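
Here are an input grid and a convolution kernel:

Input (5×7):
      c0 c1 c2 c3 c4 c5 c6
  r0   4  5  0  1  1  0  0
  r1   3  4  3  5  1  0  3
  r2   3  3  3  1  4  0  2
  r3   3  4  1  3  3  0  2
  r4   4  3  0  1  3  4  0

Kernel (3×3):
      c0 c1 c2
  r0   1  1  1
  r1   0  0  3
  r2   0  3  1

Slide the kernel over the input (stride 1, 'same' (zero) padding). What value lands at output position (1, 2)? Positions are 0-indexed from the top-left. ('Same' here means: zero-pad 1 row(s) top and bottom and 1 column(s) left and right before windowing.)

31

The receptive field on the zero-padded input at this output position is [5 0 1 / 4 3 5 / 3 3 1]. Elementwise product with the kernel and sum: 5·1 + 0·1 + 1·1 + 5·3 + 3·3 + 1·1.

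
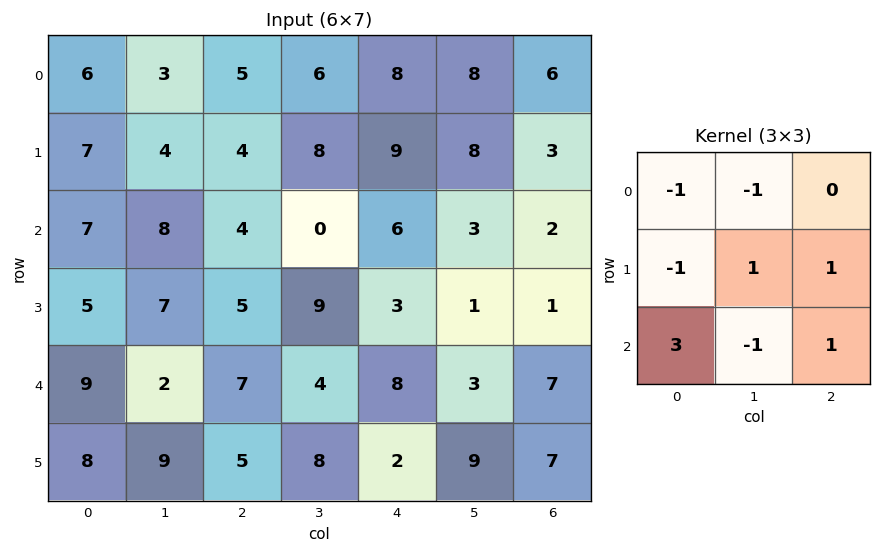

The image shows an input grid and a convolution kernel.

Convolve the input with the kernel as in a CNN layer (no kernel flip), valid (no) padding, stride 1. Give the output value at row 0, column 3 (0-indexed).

The receptive field on the input at this output position is [6 8 8 / 8 9 8 / 0 6 3]. Elementwise product with the kernel and sum: 6·-1 + 8·-1 + 8·-1 + 9·1 + 8·1 + 0·3 + 6·-1 + 3·1.

-8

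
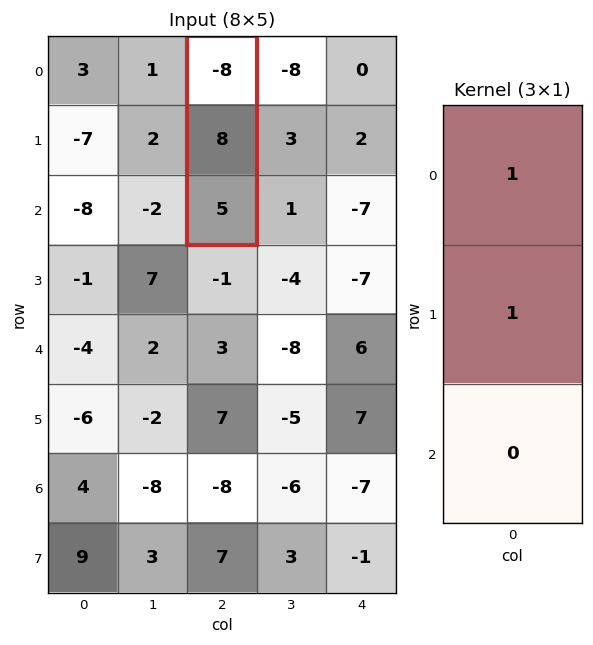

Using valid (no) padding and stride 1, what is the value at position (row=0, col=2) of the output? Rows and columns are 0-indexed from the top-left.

0

The receptive field on the input at this output position is [-8 / 8 / 5]. Elementwise product with the kernel and sum: -8·1 + 8·1.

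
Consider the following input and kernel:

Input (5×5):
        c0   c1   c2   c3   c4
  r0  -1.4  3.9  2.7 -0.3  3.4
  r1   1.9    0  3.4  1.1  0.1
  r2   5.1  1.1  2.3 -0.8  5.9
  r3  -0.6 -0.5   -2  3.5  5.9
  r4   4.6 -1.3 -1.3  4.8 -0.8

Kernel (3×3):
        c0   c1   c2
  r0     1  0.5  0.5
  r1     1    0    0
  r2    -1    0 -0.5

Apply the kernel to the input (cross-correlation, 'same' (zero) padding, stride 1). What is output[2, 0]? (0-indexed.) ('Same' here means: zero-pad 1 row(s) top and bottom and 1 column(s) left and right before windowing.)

The receptive field on the zero-padded input at this output position is [0 1.9 0 / 0 5.1 1.1 / 0 -0.6 -0.5]. Elementwise product with the kernel and sum: 0·1 + 1.9·0.5 + 0·0.5 + 0·1 + 0·-1 + -0.5·-0.5.

1.2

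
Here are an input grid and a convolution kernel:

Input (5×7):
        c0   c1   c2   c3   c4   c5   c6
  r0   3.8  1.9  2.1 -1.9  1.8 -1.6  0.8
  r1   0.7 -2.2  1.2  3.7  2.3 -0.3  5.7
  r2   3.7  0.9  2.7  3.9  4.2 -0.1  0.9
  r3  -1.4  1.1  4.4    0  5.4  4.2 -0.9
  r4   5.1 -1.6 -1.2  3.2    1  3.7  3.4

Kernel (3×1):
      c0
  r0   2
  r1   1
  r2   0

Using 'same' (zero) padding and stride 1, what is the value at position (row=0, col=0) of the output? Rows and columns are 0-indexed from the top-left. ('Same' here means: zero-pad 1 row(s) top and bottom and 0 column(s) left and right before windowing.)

The receptive field on the zero-padded input at this output position is [0 / 3.8 / 0.7]. Elementwise product with the kernel and sum: 0·2 + 3.8·1.

3.8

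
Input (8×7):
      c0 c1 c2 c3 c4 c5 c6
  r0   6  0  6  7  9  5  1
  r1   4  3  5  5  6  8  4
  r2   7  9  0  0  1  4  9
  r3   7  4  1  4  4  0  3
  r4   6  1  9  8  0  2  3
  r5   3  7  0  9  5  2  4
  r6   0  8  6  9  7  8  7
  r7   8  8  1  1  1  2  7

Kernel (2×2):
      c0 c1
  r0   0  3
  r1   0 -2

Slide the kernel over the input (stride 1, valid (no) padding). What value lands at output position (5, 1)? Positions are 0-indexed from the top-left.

The receptive field on the input at this output position is [7 0 / 8 6]. Elementwise product with the kernel and sum: 0·3 + 6·-2.

-12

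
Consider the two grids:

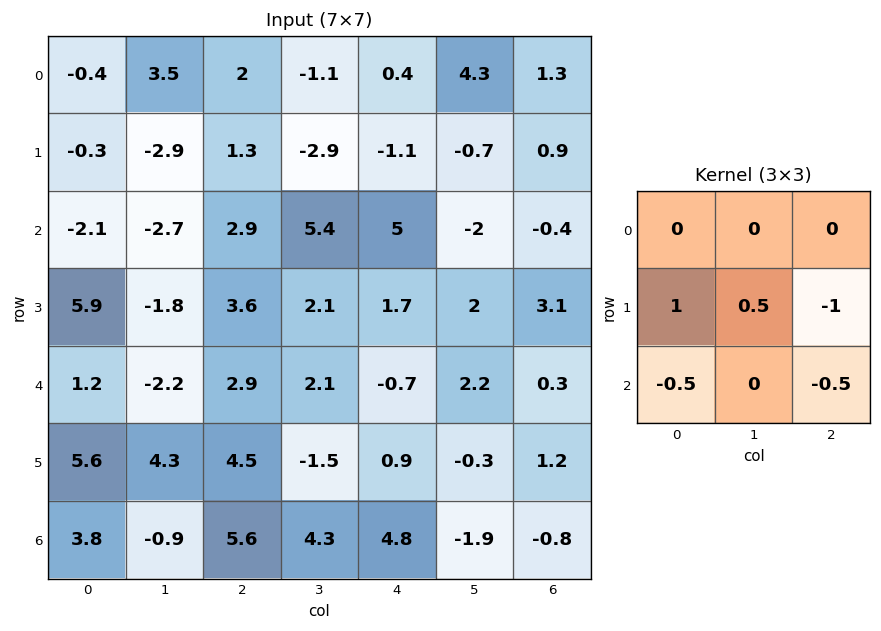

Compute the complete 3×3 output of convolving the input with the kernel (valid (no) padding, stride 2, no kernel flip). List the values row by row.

Output[0,0]: The receptive field on the input at this output position is [-0.4 3.5 2 / -0.3 -2.9 1.3 / -2.1 -2.7 2.9]. Elementwise product with the kernel and sum: -0.3·1 + -2.9·0.5 + 1.3·-1 + -2.1·-0.5 + 2.9·-0.5.

-3.45 -3 -4.65
-0.65 1.85 -0.2
-1.45 -2.35 -2.45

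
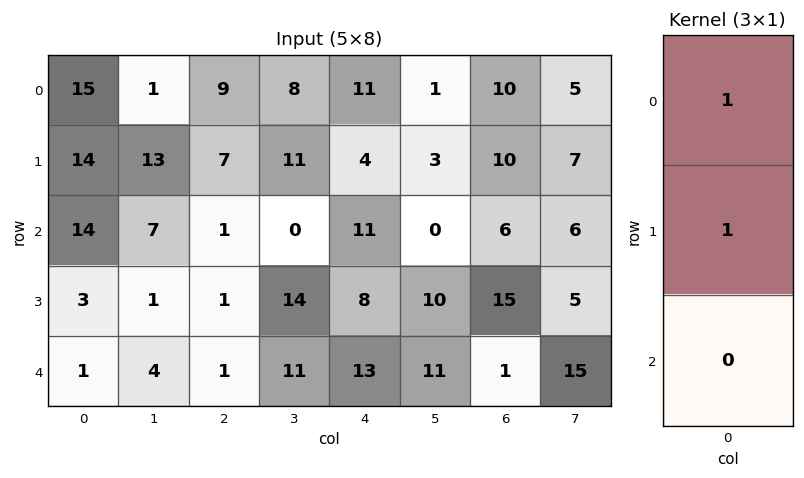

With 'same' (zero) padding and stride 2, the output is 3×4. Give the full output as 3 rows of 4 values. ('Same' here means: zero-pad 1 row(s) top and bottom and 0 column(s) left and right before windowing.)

Output[0,0]: The receptive field on the zero-padded input at this output position is [0 / 15 / 14]. Elementwise product with the kernel and sum: 0·1 + 15·1.

15 9 11 10
28 8 15 16
4 2 21 16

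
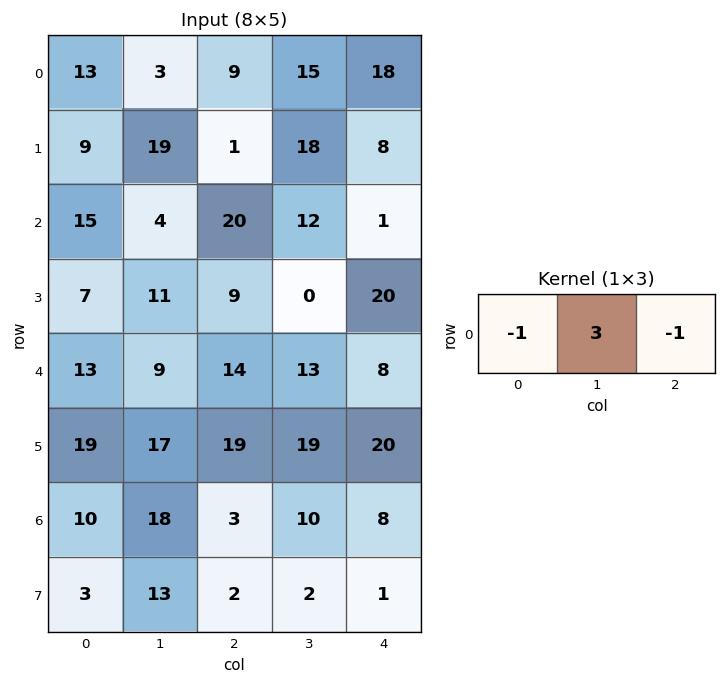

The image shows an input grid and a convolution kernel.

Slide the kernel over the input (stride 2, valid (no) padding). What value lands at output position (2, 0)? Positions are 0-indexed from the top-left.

The receptive field on the input at this output position is [13 9 14]. Elementwise product with the kernel and sum: 13·-1 + 9·3 + 14·-1.

0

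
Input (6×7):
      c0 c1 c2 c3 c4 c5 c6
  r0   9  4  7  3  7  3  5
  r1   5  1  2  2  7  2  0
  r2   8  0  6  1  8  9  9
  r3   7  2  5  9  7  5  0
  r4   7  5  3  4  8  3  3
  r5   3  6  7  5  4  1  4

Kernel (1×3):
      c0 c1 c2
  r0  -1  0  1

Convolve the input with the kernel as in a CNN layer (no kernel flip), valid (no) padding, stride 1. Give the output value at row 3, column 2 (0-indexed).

The receptive field on the input at this output position is [5 9 7]. Elementwise product with the kernel and sum: 5·-1 + 7·1.

2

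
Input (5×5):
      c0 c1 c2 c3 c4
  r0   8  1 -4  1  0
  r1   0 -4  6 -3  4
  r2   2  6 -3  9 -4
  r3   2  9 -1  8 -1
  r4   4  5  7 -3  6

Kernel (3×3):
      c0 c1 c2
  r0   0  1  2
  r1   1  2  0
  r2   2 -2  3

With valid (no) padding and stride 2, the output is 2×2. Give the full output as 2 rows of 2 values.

-32 -35
39 54

Output[0,0]: The receptive field on the input at this output position is [8 1 -4 / 0 -4 6 / 2 6 -3]. Elementwise product with the kernel and sum: 1·1 + -4·2 + 0·1 + -4·2 + 2·2 + 6·-2 + -3·3.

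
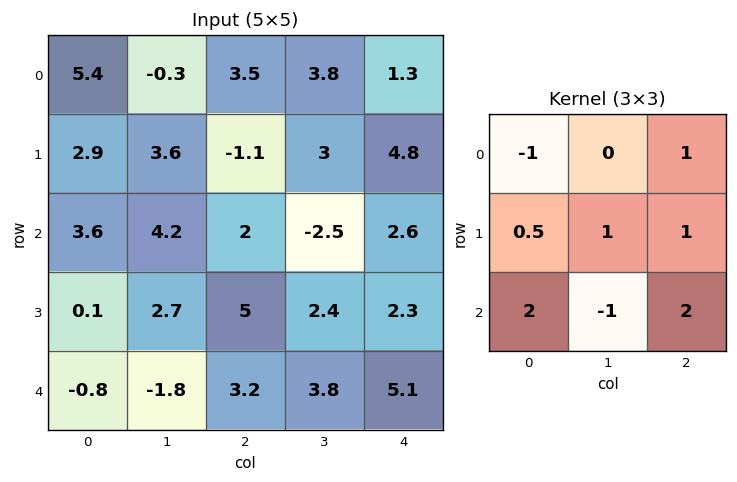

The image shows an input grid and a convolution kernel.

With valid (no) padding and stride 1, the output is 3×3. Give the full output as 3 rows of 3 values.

Output[0,0]: The receptive field on the input at this output position is [5.4 -0.3 3.5 / 2.9 3.6 -1.1 / 3.6 4.2 2]. Elementwise product with the kernel and sum: 5.4·-1 + 3.5·1 + 2.9·0.5 + 3.6·1 + -1.1·1 + 3.6·2 + 4.2·-1 + 2·2.
Output[0,1]: The receptive field on the input at this output position is [-0.3 3.5 3.8 / 3.6 -1.1 3 / 4.2 2 -2.5]. Elementwise product with the kernel and sum: -0.3·-1 + 3.8·1 + 3.6·0.5 + -1.1·1 + 3·1 + 4.2·2 + 2·-1 + -2.5·2.

9.05 9.2 16.75
11.5 6.2 19.2
12.75 2.85 20.6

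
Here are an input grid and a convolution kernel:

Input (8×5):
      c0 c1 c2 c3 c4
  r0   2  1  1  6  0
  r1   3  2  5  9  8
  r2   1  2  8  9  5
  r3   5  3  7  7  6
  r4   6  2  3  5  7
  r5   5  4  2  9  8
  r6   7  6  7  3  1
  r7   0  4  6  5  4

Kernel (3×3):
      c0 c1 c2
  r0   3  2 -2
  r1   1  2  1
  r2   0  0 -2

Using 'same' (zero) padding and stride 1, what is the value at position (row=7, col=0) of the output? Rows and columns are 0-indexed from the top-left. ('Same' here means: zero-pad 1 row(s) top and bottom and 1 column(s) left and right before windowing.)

6

The receptive field on the zero-padded input at this output position is [0 7 6 / 0 0 4 / 0 0 0]. Elementwise product with the kernel and sum: 0·3 + 7·2 + 6·-2 + 0·1 + 0·2 + 4·1 + 0·-2.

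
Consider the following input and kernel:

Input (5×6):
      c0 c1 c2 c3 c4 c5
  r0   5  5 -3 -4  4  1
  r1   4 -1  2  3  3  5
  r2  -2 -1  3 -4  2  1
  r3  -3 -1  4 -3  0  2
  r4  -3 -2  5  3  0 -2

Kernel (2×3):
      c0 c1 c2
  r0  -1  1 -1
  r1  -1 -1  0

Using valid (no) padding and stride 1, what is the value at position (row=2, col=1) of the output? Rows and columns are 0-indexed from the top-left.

5

The receptive field on the input at this output position is [-1 3 -4 / -1 4 -3]. Elementwise product with the kernel and sum: -1·-1 + 3·1 + -4·-1 + -1·-1 + 4·-1.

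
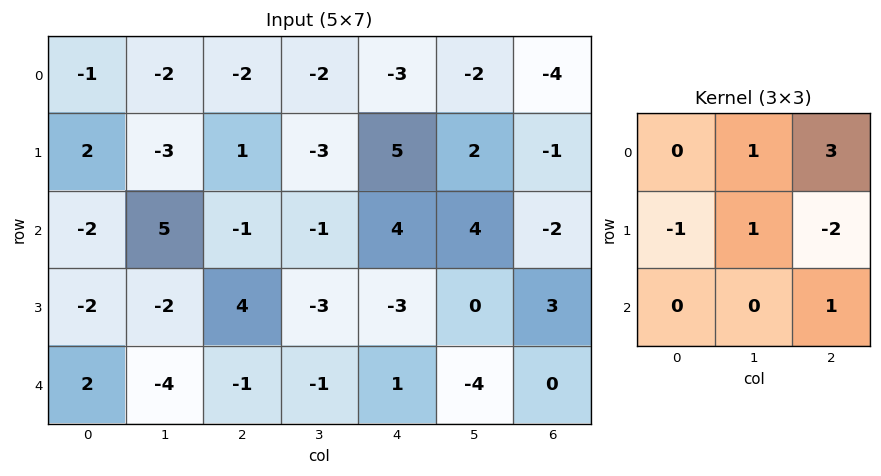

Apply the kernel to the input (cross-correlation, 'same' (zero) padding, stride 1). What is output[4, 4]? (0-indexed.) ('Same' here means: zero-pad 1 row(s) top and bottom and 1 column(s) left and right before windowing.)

7

The receptive field on the zero-padded input at this output position is [-3 -3 0 / -1 1 -4 / 0 0 0]. Elementwise product with the kernel and sum: -3·1 + 0·3 + -1·-1 + 1·1 + -4·-2 + 0·1.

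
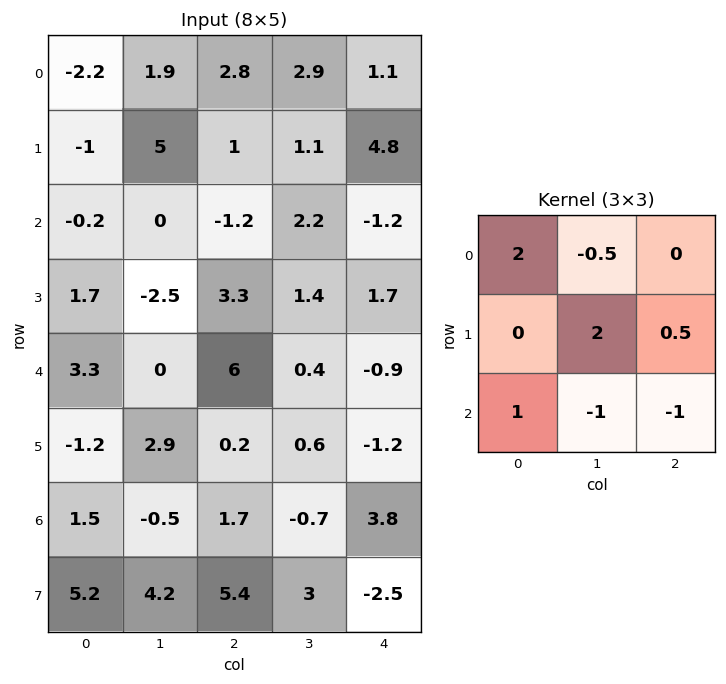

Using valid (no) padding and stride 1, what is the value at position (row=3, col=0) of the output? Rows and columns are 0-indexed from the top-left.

3.35

The receptive field on the input at this output position is [1.7 -2.5 3.3 / 3.3 0 6 / -1.2 2.9 0.2]. Elementwise product with the kernel and sum: 1.7·2 + -2.5·-0.5 + 0·2 + 6·0.5 + -1.2·1 + 2.9·-1 + 0.2·-1.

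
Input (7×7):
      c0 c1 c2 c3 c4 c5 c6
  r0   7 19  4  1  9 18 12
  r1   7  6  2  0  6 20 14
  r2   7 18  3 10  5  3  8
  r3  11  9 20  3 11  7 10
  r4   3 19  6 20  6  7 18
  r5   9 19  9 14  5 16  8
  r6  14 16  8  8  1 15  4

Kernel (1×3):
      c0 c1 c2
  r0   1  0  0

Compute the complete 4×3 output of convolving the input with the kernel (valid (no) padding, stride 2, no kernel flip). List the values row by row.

Output[0,0]: The receptive field on the input at this output position is [7 19 4]. Elementwise product with the kernel and sum: 7·1.

7 4 9
7 3 5
3 6 6
14 8 1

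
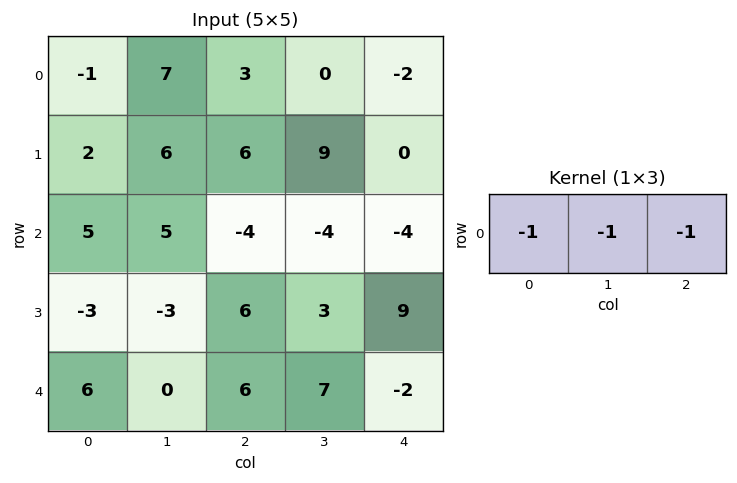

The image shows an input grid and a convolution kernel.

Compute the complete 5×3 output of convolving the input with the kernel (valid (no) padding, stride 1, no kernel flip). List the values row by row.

Output[0,0]: The receptive field on the input at this output position is [-1 7 3]. Elementwise product with the kernel and sum: -1·-1 + 7·-1 + 3·-1.
Output[0,1]: The receptive field on the input at this output position is [7 3 0]. Elementwise product with the kernel and sum: 7·-1 + 3·-1 + 0·-1.

-9 -10 -1
-14 -21 -15
-6 3 12
0 -6 -18
-12 -13 -11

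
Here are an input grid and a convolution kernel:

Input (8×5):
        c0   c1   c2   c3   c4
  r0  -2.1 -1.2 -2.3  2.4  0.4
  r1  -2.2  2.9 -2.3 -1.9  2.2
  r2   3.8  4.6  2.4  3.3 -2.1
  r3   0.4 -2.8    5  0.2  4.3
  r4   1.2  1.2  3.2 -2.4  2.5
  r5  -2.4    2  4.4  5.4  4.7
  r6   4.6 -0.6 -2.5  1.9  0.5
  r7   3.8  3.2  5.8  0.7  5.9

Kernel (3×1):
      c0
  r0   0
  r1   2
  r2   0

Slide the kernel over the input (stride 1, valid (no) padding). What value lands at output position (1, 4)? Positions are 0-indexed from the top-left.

The receptive field on the input at this output position is [2.2 / -2.1 / 4.3]. Elementwise product with the kernel and sum: -2.1·2.

-4.2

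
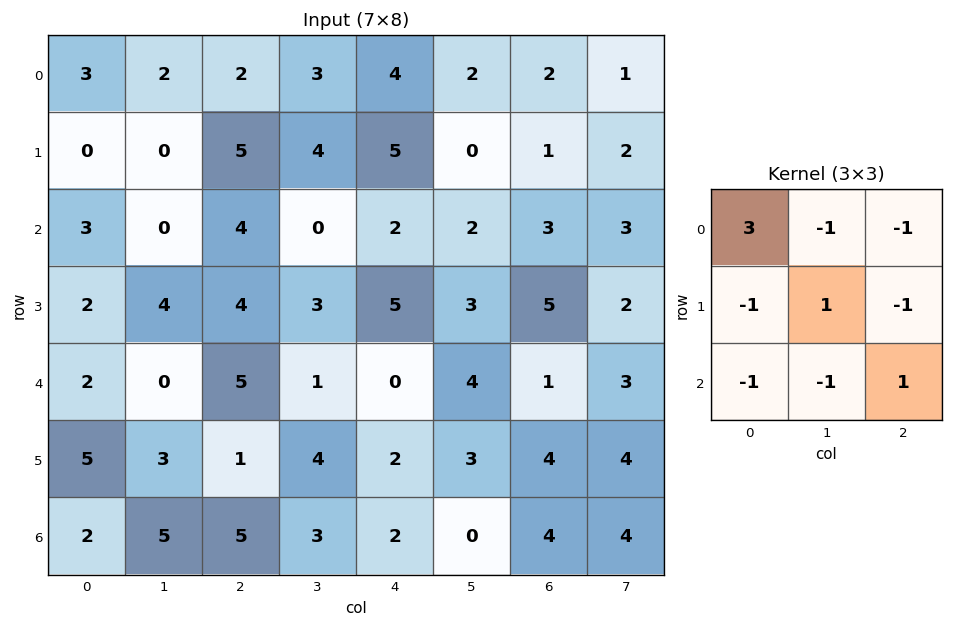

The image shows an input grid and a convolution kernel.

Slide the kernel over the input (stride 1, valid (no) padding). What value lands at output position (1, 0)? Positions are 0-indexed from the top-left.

-14

The receptive field on the input at this output position is [0 0 5 / 3 0 4 / 2 4 4]. Elementwise product with the kernel and sum: 0·3 + 0·-1 + 5·-1 + 3·-1 + 0·1 + 4·-1 + 2·-1 + 4·-1 + 4·1.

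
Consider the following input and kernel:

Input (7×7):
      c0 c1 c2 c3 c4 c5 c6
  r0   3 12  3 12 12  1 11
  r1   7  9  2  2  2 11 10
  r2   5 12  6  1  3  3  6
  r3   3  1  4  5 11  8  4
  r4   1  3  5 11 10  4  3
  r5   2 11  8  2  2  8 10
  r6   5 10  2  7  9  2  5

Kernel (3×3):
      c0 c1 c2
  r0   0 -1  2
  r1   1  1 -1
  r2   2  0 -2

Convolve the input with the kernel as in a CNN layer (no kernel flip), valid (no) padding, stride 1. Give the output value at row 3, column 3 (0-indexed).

10

The receptive field on the input at this output position is [5 11 8 / 11 10 4 / 2 2 8]. Elementwise product with the kernel and sum: 11·-1 + 8·2 + 11·1 + 10·1 + 4·-1 + 2·2 + 8·-2.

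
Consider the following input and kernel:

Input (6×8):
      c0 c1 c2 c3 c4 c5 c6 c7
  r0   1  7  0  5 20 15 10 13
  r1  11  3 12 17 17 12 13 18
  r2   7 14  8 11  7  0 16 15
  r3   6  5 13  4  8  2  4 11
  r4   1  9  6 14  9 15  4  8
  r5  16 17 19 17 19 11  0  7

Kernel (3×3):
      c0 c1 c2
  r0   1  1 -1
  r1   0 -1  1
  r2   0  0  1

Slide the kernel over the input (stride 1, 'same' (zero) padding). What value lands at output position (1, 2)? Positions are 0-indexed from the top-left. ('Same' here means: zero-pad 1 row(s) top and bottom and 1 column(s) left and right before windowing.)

The receptive field on the zero-padded input at this output position is [7 0 5 / 3 12 17 / 14 8 11]. Elementwise product with the kernel and sum: 7·1 + 0·1 + 5·-1 + 12·-1 + 17·1 + 11·1.

18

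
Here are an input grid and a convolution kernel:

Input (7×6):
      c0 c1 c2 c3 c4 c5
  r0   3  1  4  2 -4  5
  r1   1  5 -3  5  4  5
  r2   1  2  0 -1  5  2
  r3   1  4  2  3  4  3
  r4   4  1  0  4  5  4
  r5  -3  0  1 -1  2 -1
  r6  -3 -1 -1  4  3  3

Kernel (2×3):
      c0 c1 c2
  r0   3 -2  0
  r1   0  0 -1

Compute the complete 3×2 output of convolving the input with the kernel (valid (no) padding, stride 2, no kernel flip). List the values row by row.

Output[0,0]: The receptive field on the input at this output position is [3 1 4 / 1 5 -3]. Elementwise product with the kernel and sum: 3·3 + 1·-2 + -3·-1.

10 4
-3 -2
9 -10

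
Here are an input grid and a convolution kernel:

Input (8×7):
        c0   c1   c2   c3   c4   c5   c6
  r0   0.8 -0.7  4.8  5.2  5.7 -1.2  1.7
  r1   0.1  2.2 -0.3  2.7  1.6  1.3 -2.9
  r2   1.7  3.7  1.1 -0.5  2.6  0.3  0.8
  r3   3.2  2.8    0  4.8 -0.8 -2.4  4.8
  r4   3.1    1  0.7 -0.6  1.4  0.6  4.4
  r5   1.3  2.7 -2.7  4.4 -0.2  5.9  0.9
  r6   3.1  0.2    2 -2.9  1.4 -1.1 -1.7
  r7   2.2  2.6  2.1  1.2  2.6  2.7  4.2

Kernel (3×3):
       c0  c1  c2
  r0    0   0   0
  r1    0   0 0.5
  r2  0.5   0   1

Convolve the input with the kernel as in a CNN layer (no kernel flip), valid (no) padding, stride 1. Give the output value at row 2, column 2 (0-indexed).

The receptive field on the input at this output position is [1.1 -0.5 2.6 / 0 4.8 -0.8 / 0.7 -0.6 1.4]. Elementwise product with the kernel and sum: -0.8·0.5 + 0.7·0.5 + 1.4·1.

1.35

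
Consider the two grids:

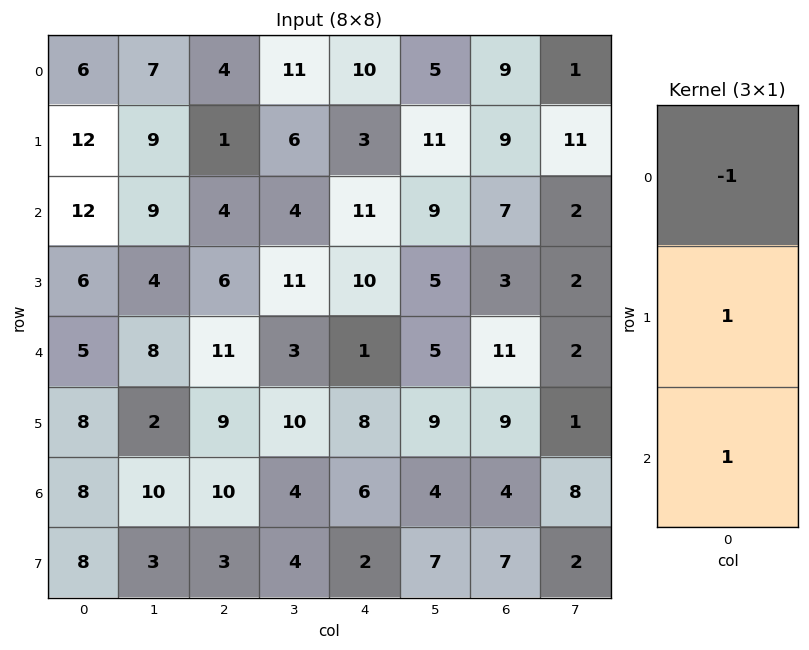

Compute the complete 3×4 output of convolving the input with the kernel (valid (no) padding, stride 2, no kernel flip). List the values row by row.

18 1 4 7
-1 13 0 7
11 8 13 2

Output[0,0]: The receptive field on the input at this output position is [6 / 12 / 12]. Elementwise product with the kernel and sum: 6·-1 + 12·1 + 12·1.
Output[0,1]: The receptive field on the input at this output position is [4 / 1 / 4]. Elementwise product with the kernel and sum: 4·-1 + 1·1 + 4·1.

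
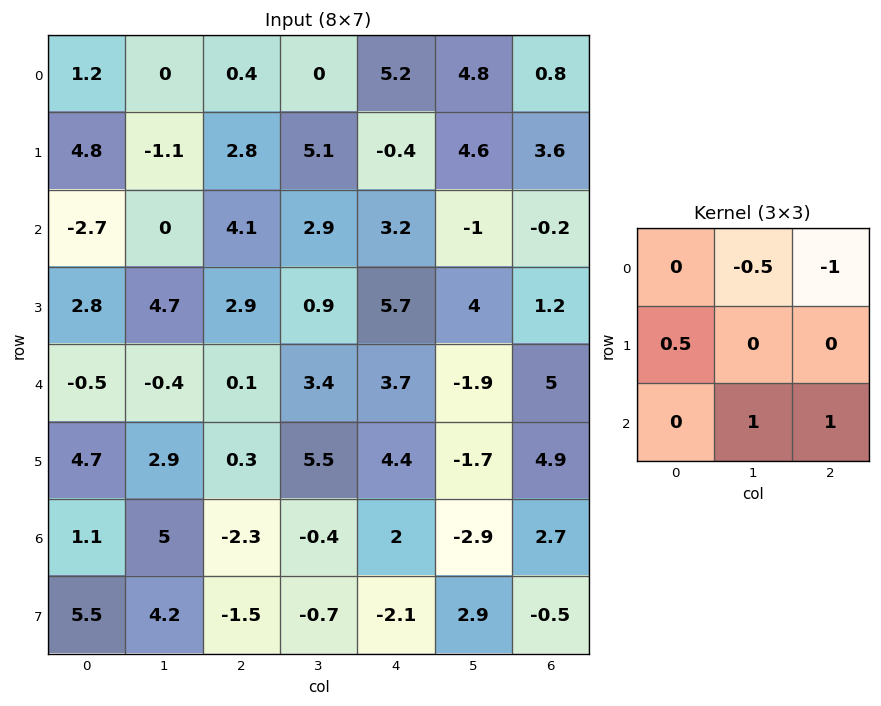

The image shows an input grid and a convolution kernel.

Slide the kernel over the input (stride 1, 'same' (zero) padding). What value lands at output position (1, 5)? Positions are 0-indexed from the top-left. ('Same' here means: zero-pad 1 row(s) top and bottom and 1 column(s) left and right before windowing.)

-4.6

The receptive field on the zero-padded input at this output position is [5.2 4.8 0.8 / -0.4 4.6 3.6 / 3.2 -1 -0.2]. Elementwise product with the kernel and sum: 4.8·-0.5 + 0.8·-1 + -0.4·0.5 + -1·1 + -0.2·1.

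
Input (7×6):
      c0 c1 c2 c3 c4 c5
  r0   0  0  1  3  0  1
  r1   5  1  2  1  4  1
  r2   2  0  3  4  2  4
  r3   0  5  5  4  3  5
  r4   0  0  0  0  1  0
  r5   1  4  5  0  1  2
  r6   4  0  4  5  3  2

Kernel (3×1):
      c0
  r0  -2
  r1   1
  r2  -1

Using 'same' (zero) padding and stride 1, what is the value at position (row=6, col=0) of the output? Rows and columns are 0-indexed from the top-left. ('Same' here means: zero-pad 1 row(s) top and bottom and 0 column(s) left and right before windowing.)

The receptive field on the zero-padded input at this output position is [1 / 4 / 0]. Elementwise product with the kernel and sum: 1·-2 + 4·1 + 0·-1.

2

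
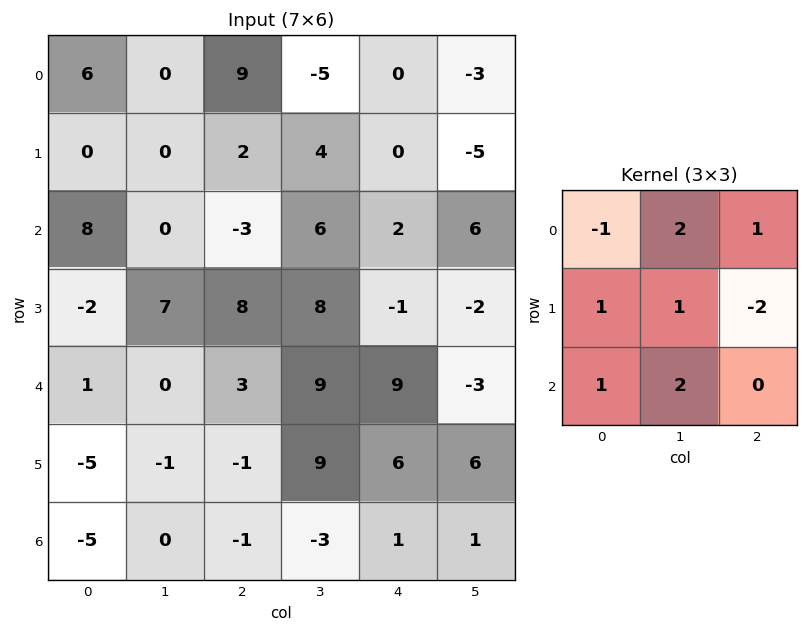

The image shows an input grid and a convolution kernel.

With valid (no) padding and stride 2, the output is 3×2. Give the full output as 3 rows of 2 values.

Output[0,0]: The receptive field on the input at this output position is [6 0 9 / 0 0 2 / 8 0 -3]. Elementwise product with the kernel and sum: 6·-1 + 0·2 + 9·1 + 0·1 + 0·1 + 2·-2 + 8·1 + 0·2.
Output[0,1]: The receptive field on the input at this output position is [9 -5 0 / 2 4 0 / -3 6 2]. Elementwise product with the kernel and sum: 9·-1 + -5·2 + 0·1 + 2·1 + 4·1 + 0·-2 + -3·1 + 6·2.

7 -4
-21 56
-7 13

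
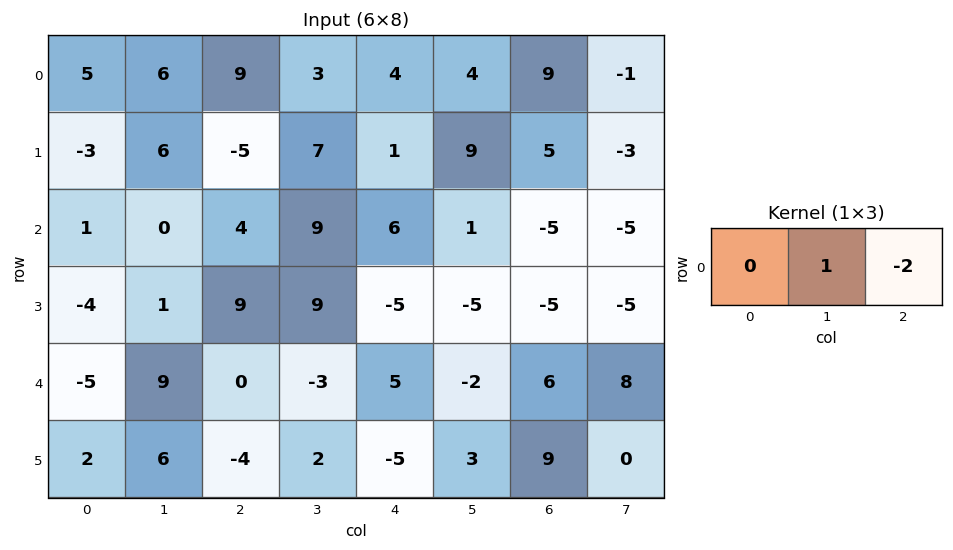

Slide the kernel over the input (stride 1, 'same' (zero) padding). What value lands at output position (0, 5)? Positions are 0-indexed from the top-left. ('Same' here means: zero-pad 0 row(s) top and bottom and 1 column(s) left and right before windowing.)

The receptive field on the zero-padded input at this output position is [4 4 9]. Elementwise product with the kernel and sum: 4·1 + 9·-2.

-14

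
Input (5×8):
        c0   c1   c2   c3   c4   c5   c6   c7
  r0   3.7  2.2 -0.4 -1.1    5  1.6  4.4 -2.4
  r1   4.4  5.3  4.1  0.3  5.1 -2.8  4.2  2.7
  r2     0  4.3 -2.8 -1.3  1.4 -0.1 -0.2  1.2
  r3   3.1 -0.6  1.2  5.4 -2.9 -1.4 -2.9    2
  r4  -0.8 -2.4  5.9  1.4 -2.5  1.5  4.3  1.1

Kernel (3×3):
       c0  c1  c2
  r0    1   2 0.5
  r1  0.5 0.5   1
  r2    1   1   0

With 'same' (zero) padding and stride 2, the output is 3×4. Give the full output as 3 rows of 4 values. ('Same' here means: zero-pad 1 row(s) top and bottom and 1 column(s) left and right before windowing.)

Output[0,0]: The receptive field on the zero-padded input at this output position is [0 0 0 / 0 3.7 2.2 / 0 4.4 5.3]. Elementwise product with the kernel and sum: 0·1 + 0·2 + 0·0.5 + 0·0.5 + 3.7·0.5 + 2.2·1 + 0·1 + 4.4·1.
Output[0,1]: The receptive field on the zero-padded input at this output position is [0 0 0 / 2.2 -0.4 -1.1 / 5.3 4.1 0.3]. Elementwise product with the kernel and sum: 0·1 + 0·2 + 0·0.5 + 2.2·0.5 + -0.4·0.5 + -1.1·1 + 5.3·1 + 4.1·1.

8.45 9.2 8.95 2
18.85 13.7 11.55 3.7
3.1 7.65 -0.15 -2.2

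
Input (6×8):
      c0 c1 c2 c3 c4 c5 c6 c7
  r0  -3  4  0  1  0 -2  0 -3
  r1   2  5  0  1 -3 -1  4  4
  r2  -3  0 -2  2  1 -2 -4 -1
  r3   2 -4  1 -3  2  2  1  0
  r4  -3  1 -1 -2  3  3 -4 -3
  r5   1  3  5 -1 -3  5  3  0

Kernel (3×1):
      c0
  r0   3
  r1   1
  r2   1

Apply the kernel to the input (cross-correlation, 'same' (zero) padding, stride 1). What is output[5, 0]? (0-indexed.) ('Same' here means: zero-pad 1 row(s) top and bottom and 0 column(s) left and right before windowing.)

-8

The receptive field on the zero-padded input at this output position is [-3 / 1 / 0]. Elementwise product with the kernel and sum: -3·3 + 1·1 + 0·1.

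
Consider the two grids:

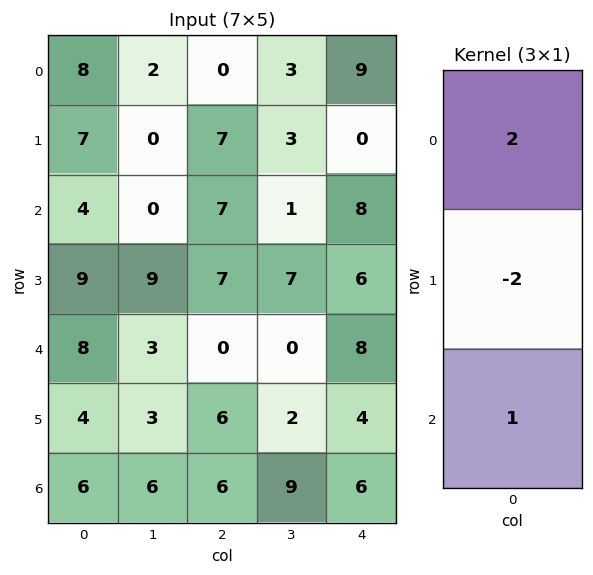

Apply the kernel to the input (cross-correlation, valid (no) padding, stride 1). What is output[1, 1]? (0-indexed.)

The receptive field on the input at this output position is [0 / 0 / 9]. Elementwise product with the kernel and sum: 0·2 + 0·-2 + 9·1.

9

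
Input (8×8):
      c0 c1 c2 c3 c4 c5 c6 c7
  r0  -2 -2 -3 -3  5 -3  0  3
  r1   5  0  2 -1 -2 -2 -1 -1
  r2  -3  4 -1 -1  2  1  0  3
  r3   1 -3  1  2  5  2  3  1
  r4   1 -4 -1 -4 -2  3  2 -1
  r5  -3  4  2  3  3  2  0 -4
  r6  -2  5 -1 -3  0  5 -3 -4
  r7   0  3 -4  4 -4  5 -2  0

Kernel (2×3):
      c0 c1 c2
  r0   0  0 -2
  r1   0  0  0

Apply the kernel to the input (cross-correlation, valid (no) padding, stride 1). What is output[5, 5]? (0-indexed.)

8

The receptive field on the input at this output position is [2 0 -4 / 5 -3 -4]. Elementwise product with the kernel and sum: -4·-2.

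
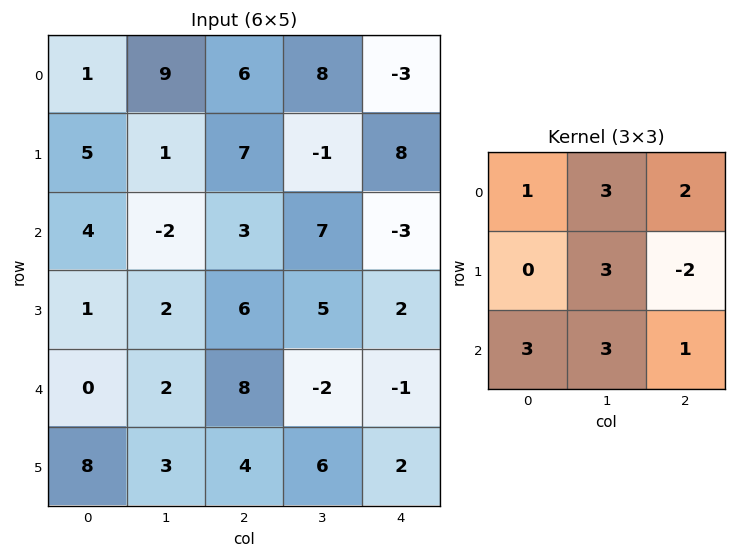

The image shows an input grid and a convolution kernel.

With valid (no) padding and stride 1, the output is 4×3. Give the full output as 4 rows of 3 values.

38 76 32
25 44 82
12 57 46
46 85 53

Output[0,0]: The receptive field on the input at this output position is [1 9 6 / 5 1 7 / 4 -2 3]. Elementwise product with the kernel and sum: 1·1 + 9·3 + 6·2 + 1·3 + 7·-2 + 4·3 + -2·3 + 3·1.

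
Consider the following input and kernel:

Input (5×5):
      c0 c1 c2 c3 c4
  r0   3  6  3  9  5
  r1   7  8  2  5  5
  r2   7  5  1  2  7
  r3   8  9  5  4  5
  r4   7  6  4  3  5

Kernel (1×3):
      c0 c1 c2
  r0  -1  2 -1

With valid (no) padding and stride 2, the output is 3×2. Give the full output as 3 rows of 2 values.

Output[0,0]: The receptive field on the input at this output position is [3 6 3]. Elementwise product with the kernel and sum: 3·-1 + 6·2 + 3·-1.
Output[0,1]: The receptive field on the input at this output position is [3 9 5]. Elementwise product with the kernel and sum: 3·-1 + 9·2 + 5·-1.

6 10
2 -4
1 -3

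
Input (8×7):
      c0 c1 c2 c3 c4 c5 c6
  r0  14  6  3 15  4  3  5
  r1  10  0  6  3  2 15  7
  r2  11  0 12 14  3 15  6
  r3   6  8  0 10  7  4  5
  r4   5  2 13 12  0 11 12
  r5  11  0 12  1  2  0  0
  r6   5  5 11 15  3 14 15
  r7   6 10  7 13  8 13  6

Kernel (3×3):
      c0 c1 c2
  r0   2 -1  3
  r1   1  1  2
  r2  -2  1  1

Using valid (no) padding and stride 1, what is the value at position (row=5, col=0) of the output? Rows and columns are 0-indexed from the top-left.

The receptive field on the input at this output position is [11 0 12 / 5 5 11 / 6 10 7]. Elementwise product with the kernel and sum: 11·2 + 0·-1 + 12·3 + 5·1 + 5·1 + 11·2 + 6·-2 + 10·1 + 7·1.

95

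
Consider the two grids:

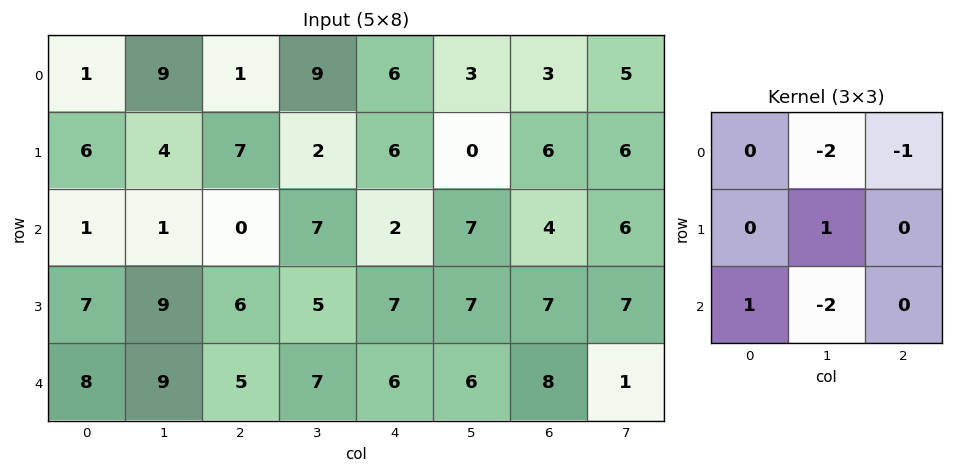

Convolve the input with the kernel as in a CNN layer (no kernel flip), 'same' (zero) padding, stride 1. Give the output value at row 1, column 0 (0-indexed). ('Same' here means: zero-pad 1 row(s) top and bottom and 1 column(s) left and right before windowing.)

The receptive field on the zero-padded input at this output position is [0 1 9 / 0 6 4 / 0 1 1]. Elementwise product with the kernel and sum: 1·-2 + 9·-1 + 6·1 + 0·1 + 1·-2.

-7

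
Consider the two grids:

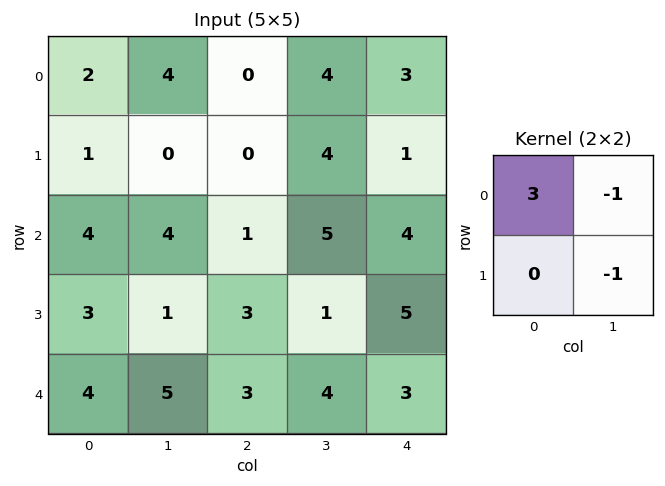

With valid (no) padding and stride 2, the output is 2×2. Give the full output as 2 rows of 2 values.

Output[0,0]: The receptive field on the input at this output position is [2 4 / 1 0]. Elementwise product with the kernel and sum: 2·3 + 4·-1 + 0·-1.

2 -8
7 -3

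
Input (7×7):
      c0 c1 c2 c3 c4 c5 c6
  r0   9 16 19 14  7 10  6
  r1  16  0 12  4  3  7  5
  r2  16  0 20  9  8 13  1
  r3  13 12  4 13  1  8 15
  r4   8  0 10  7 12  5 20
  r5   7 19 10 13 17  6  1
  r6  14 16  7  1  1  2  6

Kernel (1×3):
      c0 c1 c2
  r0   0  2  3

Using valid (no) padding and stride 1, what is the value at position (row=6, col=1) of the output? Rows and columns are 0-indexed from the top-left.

The receptive field on the input at this output position is [16 7 1]. Elementwise product with the kernel and sum: 7·2 + 1·3.

17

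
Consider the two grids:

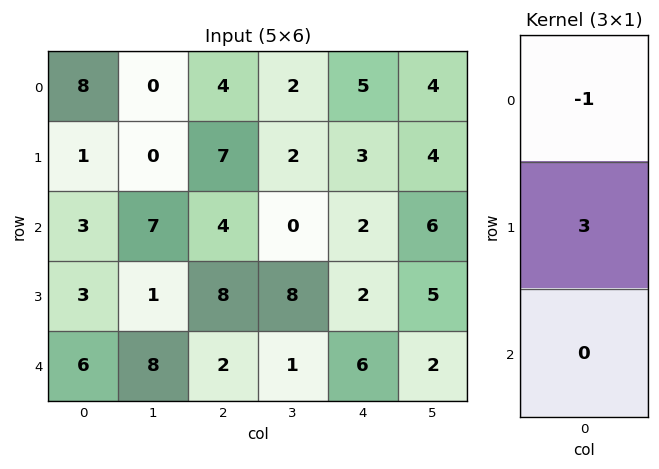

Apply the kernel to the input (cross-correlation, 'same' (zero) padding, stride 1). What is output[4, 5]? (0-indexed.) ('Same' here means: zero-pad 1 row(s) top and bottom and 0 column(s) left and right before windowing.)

1

The receptive field on the zero-padded input at this output position is [5 / 2 / 0]. Elementwise product with the kernel and sum: 5·-1 + 2·3.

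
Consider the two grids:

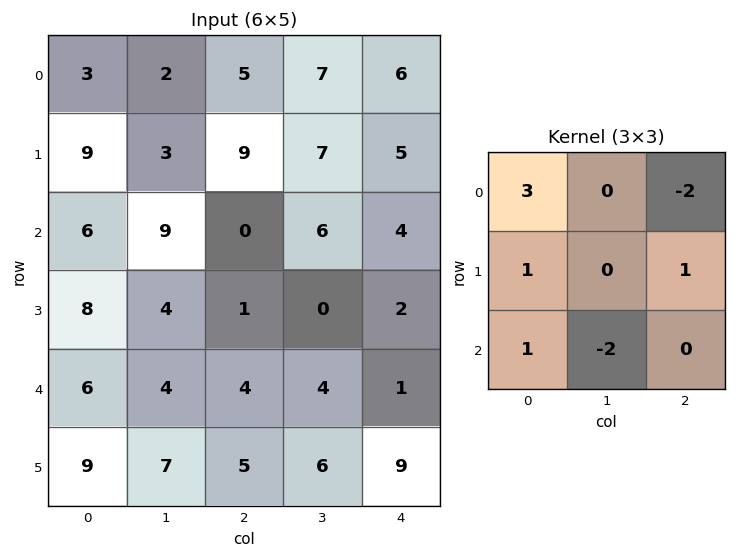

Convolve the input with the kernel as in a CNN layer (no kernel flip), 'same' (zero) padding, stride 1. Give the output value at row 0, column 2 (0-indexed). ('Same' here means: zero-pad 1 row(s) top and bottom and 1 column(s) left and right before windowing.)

-6

The receptive field on the zero-padded input at this output position is [0 0 0 / 2 5 7 / 3 9 7]. Elementwise product with the kernel and sum: 0·3 + 0·-2 + 2·1 + 7·1 + 3·1 + 9·-2.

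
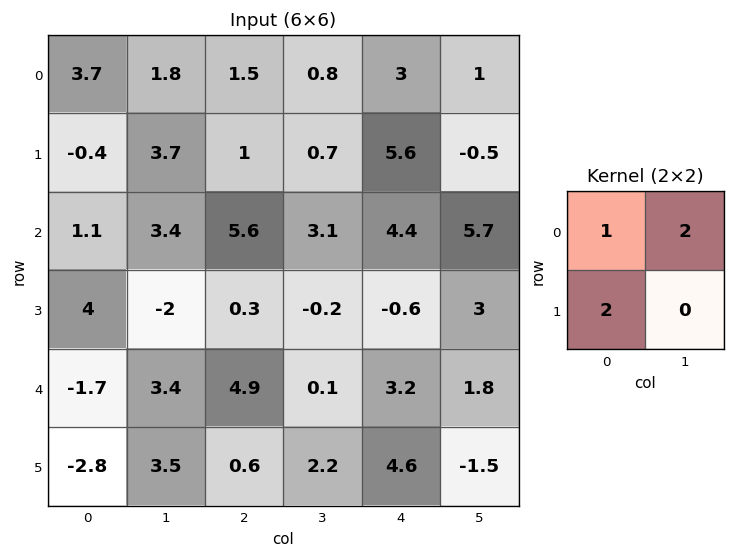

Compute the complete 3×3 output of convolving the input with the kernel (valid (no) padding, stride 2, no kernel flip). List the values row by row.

6.5 5.1 16.2
15.9 12.4 14.6
-0.5 6.3 16

Output[0,0]: The receptive field on the input at this output position is [3.7 1.8 / -0.4 3.7]. Elementwise product with the kernel and sum: 3.7·1 + 1.8·2 + -0.4·2.
Output[0,1]: The receptive field on the input at this output position is [1.5 0.8 / 1 0.7]. Elementwise product with the kernel and sum: 1.5·1 + 0.8·2 + 1·2.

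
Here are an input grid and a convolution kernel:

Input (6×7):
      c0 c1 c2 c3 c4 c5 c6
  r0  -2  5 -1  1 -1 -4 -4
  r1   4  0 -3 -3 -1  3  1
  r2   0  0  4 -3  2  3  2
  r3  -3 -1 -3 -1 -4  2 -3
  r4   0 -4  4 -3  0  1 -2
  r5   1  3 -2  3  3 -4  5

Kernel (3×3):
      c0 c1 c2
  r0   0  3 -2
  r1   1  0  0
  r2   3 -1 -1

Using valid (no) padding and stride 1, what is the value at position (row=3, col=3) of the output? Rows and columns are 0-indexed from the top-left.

-9

The receptive field on the input at this output position is [-1 -4 2 / -3 0 1 / 3 3 -4]. Elementwise product with the kernel and sum: -4·3 + 2·-2 + -3·1 + 3·3 + 3·-1 + -4·-1.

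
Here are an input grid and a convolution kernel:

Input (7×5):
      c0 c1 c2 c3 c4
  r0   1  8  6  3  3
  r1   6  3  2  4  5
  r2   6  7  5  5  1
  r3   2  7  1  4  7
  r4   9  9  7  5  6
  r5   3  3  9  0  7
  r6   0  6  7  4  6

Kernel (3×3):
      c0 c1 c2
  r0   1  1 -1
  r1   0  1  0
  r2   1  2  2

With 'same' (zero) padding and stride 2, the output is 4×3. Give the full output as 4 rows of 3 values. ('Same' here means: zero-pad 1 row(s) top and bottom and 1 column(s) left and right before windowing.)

19 21 17
27 23 28
16 32 31
0 19 13

Output[0,0]: The receptive field on the zero-padded input at this output position is [0 0 0 / 0 1 8 / 0 6 3]. Elementwise product with the kernel and sum: 0·1 + 0·1 + 0·-1 + 1·1 + 0·1 + 6·2 + 3·2.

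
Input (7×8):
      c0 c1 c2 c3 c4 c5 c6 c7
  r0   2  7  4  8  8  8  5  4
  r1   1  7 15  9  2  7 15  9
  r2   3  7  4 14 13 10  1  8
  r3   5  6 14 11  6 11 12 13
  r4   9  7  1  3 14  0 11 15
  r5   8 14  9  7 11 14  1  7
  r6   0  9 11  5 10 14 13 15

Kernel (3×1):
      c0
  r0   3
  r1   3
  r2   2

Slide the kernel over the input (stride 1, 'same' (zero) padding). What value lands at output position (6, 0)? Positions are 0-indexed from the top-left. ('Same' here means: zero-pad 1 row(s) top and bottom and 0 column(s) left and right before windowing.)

24

The receptive field on the zero-padded input at this output position is [8 / 0 / 0]. Elementwise product with the kernel and sum: 8·3 + 0·3 + 0·2.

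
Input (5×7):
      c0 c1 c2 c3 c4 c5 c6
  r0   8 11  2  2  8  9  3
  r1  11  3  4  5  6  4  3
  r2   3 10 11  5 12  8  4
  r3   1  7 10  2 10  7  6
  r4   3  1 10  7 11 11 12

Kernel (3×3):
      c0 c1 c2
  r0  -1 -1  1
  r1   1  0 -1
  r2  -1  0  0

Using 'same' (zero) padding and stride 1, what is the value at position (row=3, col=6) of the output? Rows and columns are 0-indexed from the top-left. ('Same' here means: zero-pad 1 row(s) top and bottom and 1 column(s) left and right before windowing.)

-16

The receptive field on the zero-padded input at this output position is [8 4 0 / 7 6 0 / 11 12 0]. Elementwise product with the kernel and sum: 8·-1 + 4·-1 + 0·1 + 7·1 + 0·-1 + 11·-1.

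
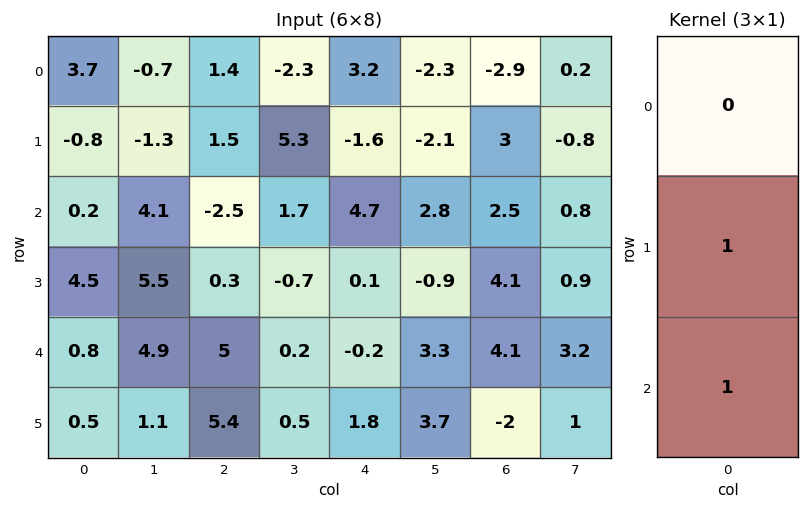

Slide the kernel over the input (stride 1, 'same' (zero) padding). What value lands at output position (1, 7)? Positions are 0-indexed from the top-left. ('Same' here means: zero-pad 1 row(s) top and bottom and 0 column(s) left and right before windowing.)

The receptive field on the zero-padded input at this output position is [0.2 / -0.8 / 0.8]. Elementwise product with the kernel and sum: -0.8·1 + 0.8·1.

0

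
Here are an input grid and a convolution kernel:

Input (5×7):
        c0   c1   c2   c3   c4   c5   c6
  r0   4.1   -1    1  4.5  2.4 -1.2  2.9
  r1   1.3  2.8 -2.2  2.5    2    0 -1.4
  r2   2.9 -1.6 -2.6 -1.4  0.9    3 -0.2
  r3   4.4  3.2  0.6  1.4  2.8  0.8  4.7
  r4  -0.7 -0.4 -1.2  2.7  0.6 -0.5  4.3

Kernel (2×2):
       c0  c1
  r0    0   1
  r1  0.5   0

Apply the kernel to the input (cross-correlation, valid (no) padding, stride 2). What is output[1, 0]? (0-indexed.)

The receptive field on the input at this output position is [2.9 -1.6 / 4.4 3.2]. Elementwise product with the kernel and sum: -1.6·1 + 4.4·0.5.

0.6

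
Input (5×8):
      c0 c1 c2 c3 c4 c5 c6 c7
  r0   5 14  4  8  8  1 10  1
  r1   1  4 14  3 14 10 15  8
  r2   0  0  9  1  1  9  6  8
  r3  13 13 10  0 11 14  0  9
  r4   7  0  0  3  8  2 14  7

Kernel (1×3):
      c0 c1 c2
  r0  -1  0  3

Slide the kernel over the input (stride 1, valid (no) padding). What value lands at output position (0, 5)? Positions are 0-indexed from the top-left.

2

The receptive field on the input at this output position is [1 10 1]. Elementwise product with the kernel and sum: 1·-1 + 1·3.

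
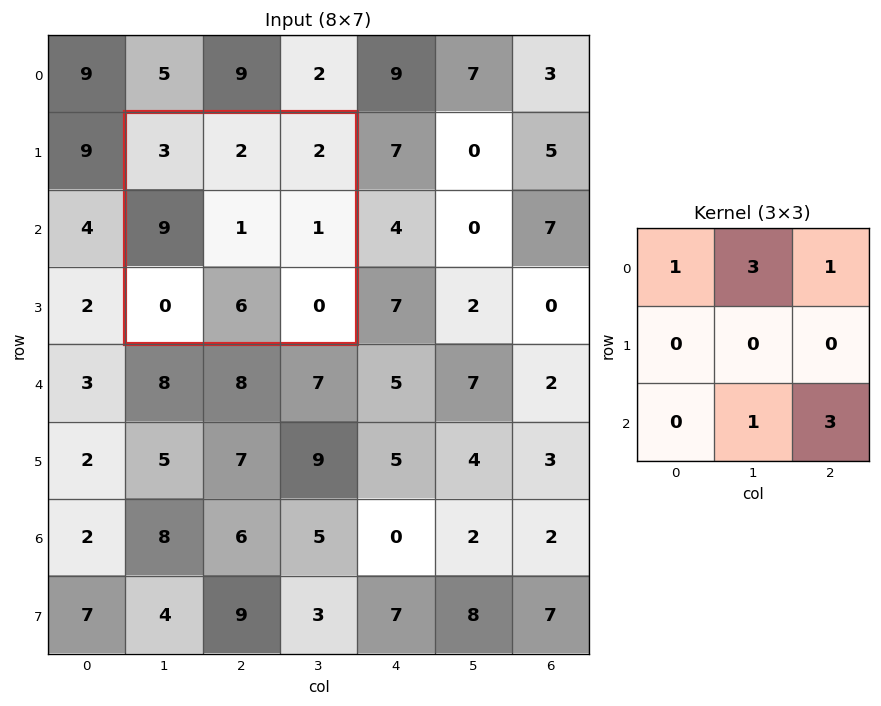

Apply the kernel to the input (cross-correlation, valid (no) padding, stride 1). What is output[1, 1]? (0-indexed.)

17

The receptive field on the input at this output position is [3 2 2 / 9 1 1 / 0 6 0]. Elementwise product with the kernel and sum: 3·1 + 2·3 + 2·1 + 6·1 + 0·3.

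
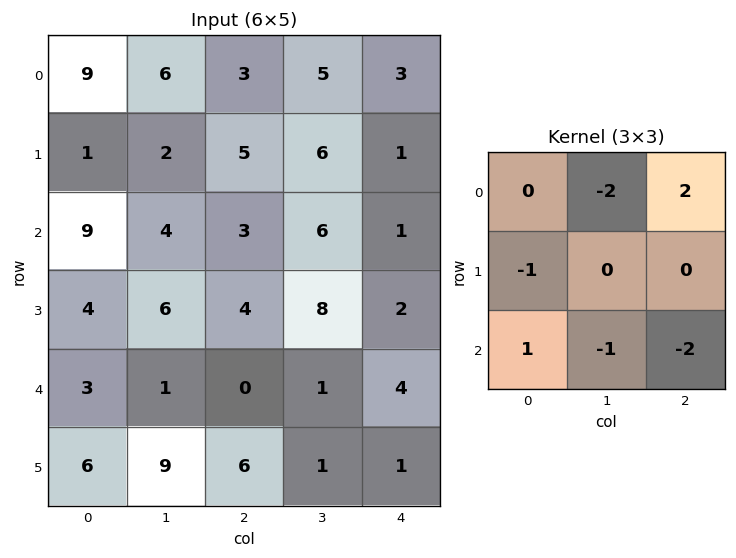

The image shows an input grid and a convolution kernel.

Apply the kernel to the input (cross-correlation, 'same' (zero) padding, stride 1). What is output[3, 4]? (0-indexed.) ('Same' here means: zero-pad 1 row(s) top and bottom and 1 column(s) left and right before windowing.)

The receptive field on the zero-padded input at this output position is [6 1 0 / 8 2 0 / 1 4 0]. Elementwise product with the kernel and sum: 1·-2 + 0·2 + 8·-1 + 1·1 + 4·-1 + 0·-2.

-13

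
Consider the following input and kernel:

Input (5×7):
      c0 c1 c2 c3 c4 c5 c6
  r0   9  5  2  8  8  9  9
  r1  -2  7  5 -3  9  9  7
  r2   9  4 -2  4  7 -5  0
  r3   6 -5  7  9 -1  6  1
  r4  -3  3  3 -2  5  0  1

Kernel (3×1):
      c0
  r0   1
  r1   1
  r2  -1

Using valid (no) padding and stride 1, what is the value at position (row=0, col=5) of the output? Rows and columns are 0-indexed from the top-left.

23

The receptive field on the input at this output position is [9 / 9 / -5]. Elementwise product with the kernel and sum: 9·1 + 9·1 + -5·-1.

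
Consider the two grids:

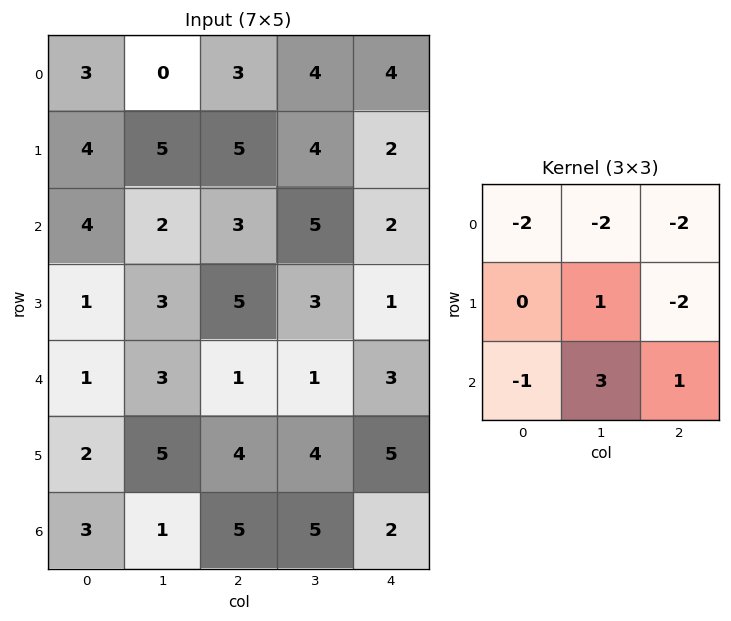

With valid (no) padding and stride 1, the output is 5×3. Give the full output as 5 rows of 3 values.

-12 -5 -8
-19 -20 -16
-16 -20 -14
0 -12 -10
-8 5 -4

Output[0,0]: The receptive field on the input at this output position is [3 0 3 / 4 5 5 / 4 2 3]. Elementwise product with the kernel and sum: 3·-2 + 0·-2 + 3·-2 + 5·1 + 5·-2 + 4·-1 + 2·3 + 3·1.
Output[0,1]: The receptive field on the input at this output position is [0 3 4 / 5 5 4 / 2 3 5]. Elementwise product with the kernel and sum: 0·-2 + 3·-2 + 4·-2 + 5·1 + 4·-2 + 2·-1 + 3·3 + 5·1.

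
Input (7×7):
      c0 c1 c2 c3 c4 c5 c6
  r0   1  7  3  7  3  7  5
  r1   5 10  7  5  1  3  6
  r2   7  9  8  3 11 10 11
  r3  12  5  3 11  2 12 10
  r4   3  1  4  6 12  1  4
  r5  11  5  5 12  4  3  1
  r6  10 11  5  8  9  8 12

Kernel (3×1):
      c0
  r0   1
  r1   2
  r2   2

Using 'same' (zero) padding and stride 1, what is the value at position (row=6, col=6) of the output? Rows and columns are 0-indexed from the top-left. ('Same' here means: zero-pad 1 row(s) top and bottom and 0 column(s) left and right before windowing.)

25

The receptive field on the zero-padded input at this output position is [1 / 12 / 0]. Elementwise product with the kernel and sum: 1·1 + 12·2 + 0·2.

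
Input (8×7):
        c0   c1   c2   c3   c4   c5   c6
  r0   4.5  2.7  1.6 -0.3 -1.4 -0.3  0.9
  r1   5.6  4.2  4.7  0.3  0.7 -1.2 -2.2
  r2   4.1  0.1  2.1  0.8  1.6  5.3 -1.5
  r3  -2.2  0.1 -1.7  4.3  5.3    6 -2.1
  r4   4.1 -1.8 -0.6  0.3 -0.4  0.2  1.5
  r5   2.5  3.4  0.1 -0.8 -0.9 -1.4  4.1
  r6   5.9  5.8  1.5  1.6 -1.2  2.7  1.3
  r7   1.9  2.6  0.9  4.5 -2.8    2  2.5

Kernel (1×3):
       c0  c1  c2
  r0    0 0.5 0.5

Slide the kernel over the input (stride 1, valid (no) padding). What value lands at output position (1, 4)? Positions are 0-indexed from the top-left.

The receptive field on the input at this output position is [0.7 -1.2 -2.2]. Elementwise product with the kernel and sum: -1.2·0.5 + -2.2·0.5.

-1.7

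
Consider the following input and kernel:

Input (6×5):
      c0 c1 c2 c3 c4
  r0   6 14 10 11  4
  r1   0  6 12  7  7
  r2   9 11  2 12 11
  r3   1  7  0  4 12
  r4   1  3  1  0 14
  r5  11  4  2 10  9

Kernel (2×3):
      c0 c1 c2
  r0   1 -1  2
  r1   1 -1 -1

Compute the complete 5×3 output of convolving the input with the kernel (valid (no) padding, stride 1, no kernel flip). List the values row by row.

-6 13 5
14 5 -2
-4 36 -4
-9 17 7
5 -6 12

Output[0,0]: The receptive field on the input at this output position is [6 14 10 / 0 6 12]. Elementwise product with the kernel and sum: 6·1 + 14·-1 + 10·2 + 0·1 + 6·-1 + 12·-1.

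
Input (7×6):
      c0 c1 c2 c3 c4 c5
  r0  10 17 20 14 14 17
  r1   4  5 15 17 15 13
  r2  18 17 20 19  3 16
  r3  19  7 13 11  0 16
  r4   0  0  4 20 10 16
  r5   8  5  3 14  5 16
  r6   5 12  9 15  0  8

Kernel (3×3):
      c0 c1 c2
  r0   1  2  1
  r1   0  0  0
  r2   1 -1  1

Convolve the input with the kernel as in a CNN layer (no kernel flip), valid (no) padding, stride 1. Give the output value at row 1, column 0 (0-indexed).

54

The receptive field on the input at this output position is [4 5 15 / 18 17 20 / 19 7 13]. Elementwise product with the kernel and sum: 4·1 + 5·2 + 15·1 + 19·1 + 7·-1 + 13·1.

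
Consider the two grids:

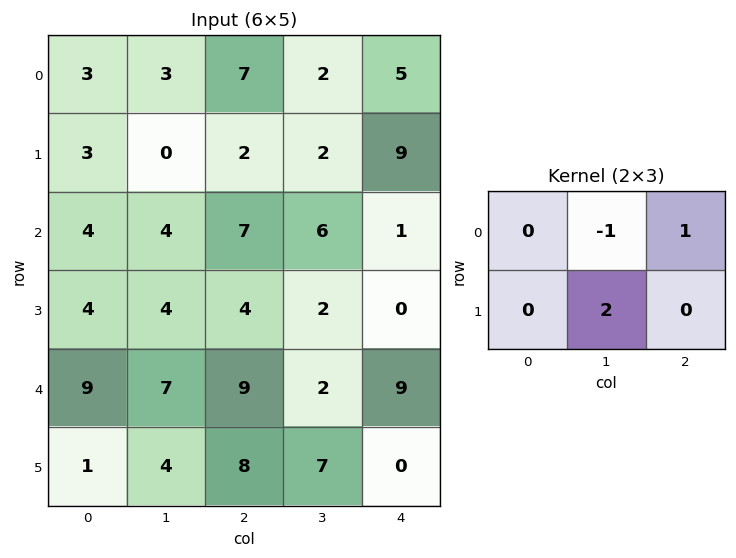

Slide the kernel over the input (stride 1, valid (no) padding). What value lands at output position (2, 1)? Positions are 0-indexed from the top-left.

7

The receptive field on the input at this output position is [4 7 6 / 4 4 2]. Elementwise product with the kernel and sum: 7·-1 + 6·1 + 4·2.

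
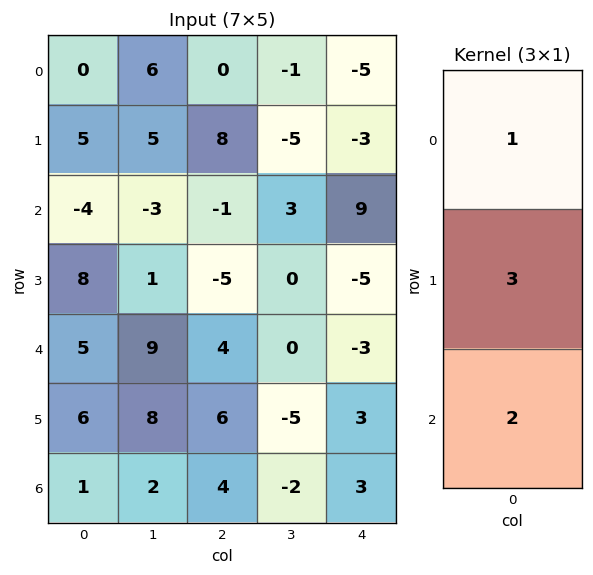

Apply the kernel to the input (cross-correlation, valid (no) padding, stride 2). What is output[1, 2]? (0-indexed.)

The receptive field on the input at this output position is [9 / -5 / -3]. Elementwise product with the kernel and sum: 9·1 + -5·3 + -3·2.

-12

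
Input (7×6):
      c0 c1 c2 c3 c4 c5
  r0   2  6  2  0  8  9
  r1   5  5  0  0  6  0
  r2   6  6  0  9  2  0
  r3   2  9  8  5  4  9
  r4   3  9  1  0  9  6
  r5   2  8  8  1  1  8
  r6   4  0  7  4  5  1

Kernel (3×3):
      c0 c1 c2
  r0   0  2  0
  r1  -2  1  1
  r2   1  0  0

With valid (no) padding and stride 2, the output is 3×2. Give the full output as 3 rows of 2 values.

Output[0,0]: The receptive field on the input at this output position is [2 6 2 / 5 5 0 / 6 6 0]. Elementwise product with the kernel and sum: 6·2 + 5·-2 + 5·1 + 0·1 + 6·1.

13 6
28 12
34 -7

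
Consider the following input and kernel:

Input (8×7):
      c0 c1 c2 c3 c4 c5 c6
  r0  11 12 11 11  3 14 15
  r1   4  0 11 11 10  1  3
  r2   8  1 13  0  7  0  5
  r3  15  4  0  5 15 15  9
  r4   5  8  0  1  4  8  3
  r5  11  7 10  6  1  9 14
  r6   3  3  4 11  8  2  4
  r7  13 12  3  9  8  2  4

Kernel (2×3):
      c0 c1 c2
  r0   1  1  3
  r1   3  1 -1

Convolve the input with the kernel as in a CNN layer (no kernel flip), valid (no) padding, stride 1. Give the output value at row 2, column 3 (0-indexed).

The receptive field on the input at this output position is [0 7 0 / 5 15 15]. Elementwise product with the kernel and sum: 0·1 + 7·1 + 0·3 + 5·3 + 15·1 + 15·-1.

22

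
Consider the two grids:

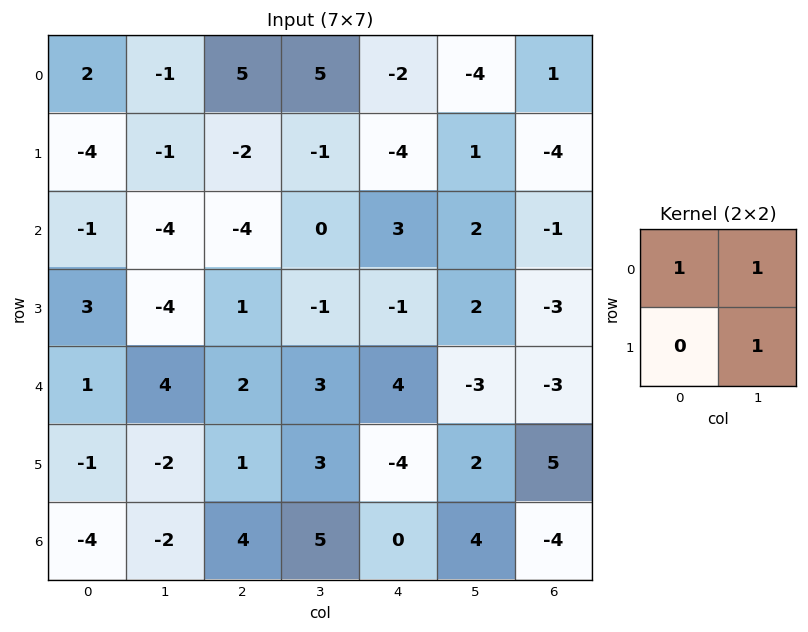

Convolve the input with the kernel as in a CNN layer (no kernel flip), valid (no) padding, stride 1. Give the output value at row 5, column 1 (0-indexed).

3

The receptive field on the input at this output position is [-2 1 / -2 4]. Elementwise product with the kernel and sum: -2·1 + 1·1 + 4·1.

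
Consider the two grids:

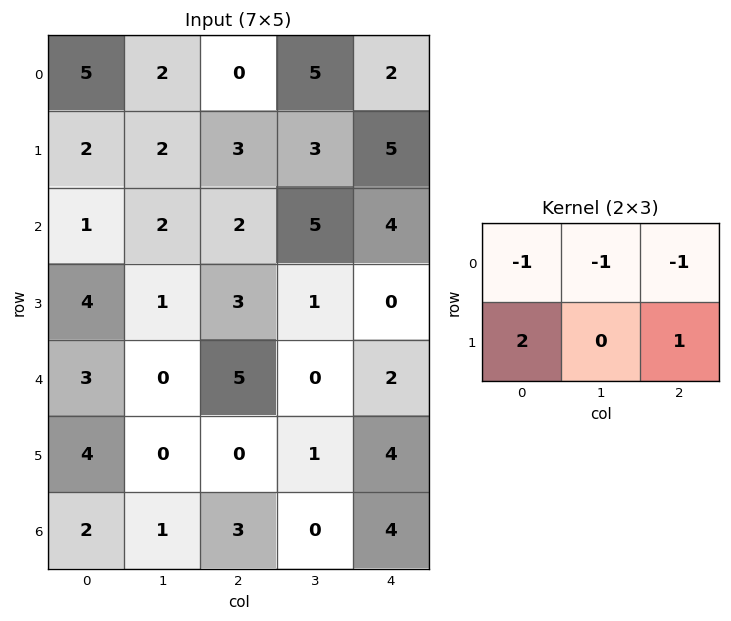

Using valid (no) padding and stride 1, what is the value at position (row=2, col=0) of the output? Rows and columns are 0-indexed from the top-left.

The receptive field on the input at this output position is [1 2 2 / 4 1 3]. Elementwise product with the kernel and sum: 1·-1 + 2·-1 + 2·-1 + 4·2 + 3·1.

6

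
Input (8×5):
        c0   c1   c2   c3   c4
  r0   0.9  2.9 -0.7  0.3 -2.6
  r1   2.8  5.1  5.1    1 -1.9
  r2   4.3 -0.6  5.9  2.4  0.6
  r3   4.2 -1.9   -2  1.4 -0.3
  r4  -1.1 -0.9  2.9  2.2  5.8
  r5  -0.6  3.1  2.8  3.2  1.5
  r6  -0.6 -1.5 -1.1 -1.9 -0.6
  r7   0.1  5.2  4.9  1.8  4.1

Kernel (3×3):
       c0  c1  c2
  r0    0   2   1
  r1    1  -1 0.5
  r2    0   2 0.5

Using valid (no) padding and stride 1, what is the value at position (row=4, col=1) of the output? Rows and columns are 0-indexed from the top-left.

The receptive field on the input at this output position is [-0.9 2.9 2.2 / 3.1 2.8 3.2 / -1.5 -1.1 -1.9]. Elementwise product with the kernel and sum: 2.9·2 + 2.2·1 + 3.1·1 + 2.8·-1 + 3.2·0.5 + -1.1·2 + -1.9·0.5.

6.75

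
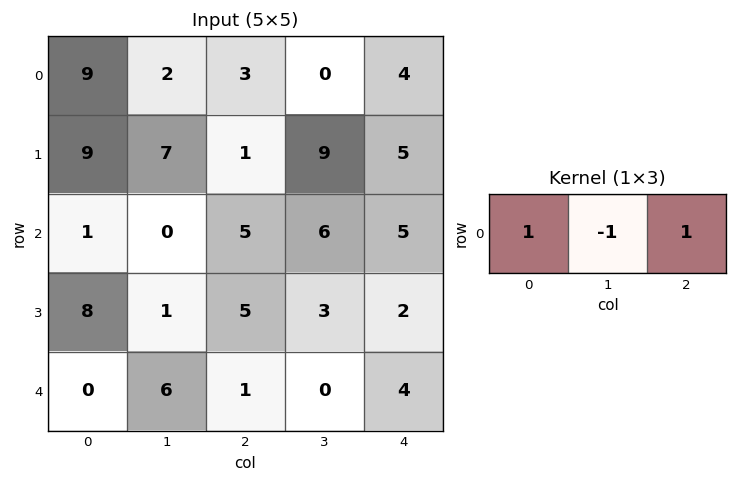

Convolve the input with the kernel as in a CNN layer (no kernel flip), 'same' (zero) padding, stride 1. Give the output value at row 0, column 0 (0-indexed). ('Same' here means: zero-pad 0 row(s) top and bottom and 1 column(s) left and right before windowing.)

-7

The receptive field on the zero-padded input at this output position is [0 9 2]. Elementwise product with the kernel and sum: 0·1 + 9·-1 + 2·1.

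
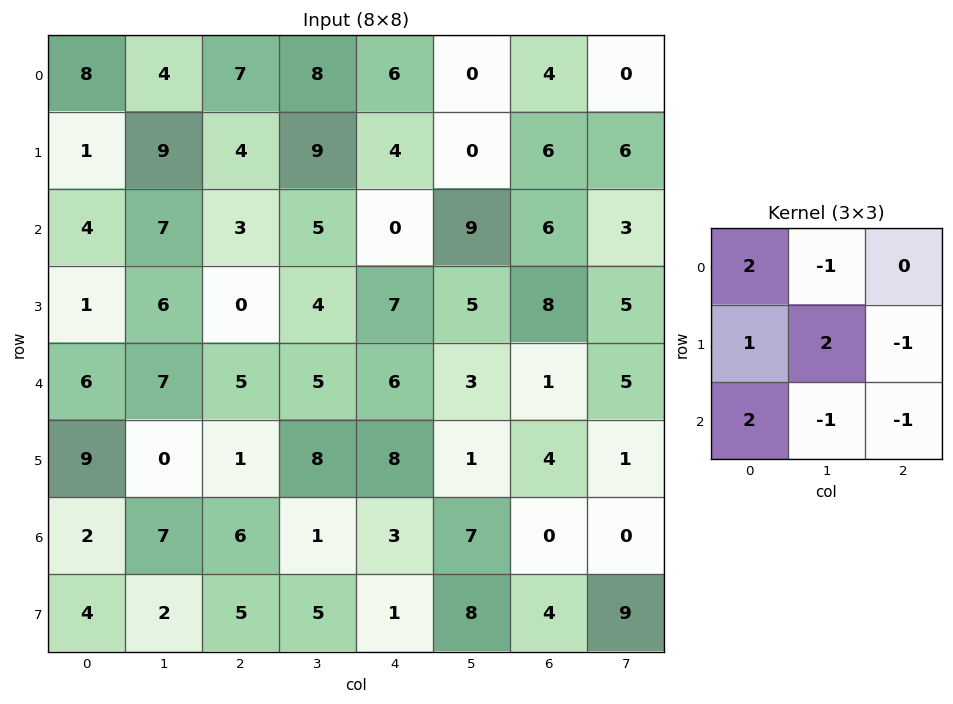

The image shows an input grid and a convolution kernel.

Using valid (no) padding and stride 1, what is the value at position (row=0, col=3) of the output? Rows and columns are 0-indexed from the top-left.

28

The receptive field on the input at this output position is [8 6 0 / 9 4 0 / 5 0 9]. Elementwise product with the kernel and sum: 8·2 + 6·-1 + 9·1 + 4·2 + 0·-1 + 5·2 + 0·-1 + 9·-1.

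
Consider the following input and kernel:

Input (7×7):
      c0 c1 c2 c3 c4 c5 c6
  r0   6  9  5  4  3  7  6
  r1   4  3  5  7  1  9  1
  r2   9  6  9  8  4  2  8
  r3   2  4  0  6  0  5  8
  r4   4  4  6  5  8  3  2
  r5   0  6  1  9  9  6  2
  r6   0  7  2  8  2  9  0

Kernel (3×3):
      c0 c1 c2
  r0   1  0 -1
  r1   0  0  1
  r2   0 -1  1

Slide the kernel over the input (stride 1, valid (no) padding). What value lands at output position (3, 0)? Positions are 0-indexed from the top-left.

The receptive field on the input at this output position is [2 4 0 / 4 4 6 / 0 6 1]. Elementwise product with the kernel and sum: 2·1 + 0·-1 + 6·1 + 6·-1 + 1·1.

3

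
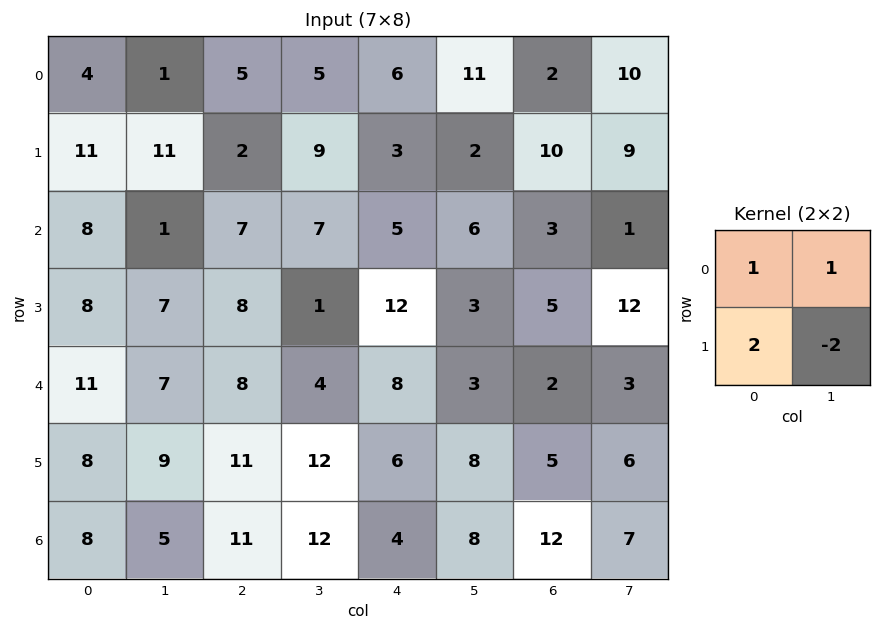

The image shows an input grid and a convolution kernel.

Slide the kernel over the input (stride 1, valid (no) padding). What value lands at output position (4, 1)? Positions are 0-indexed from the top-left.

11

The receptive field on the input at this output position is [7 8 / 9 11]. Elementwise product with the kernel and sum: 7·1 + 8·1 + 9·2 + 11·-2.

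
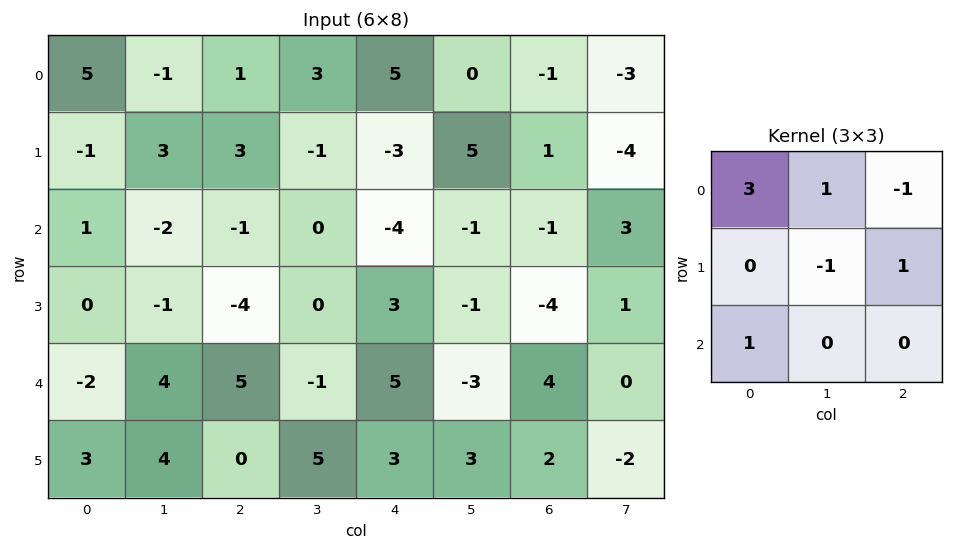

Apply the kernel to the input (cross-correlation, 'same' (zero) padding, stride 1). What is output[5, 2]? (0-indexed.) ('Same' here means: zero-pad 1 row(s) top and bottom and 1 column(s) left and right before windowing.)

23

The receptive field on the zero-padded input at this output position is [4 5 -1 / 4 0 5 / 0 0 0]. Elementwise product with the kernel and sum: 4·3 + 5·1 + -1·-1 + 0·-1 + 5·1 + 0·1.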